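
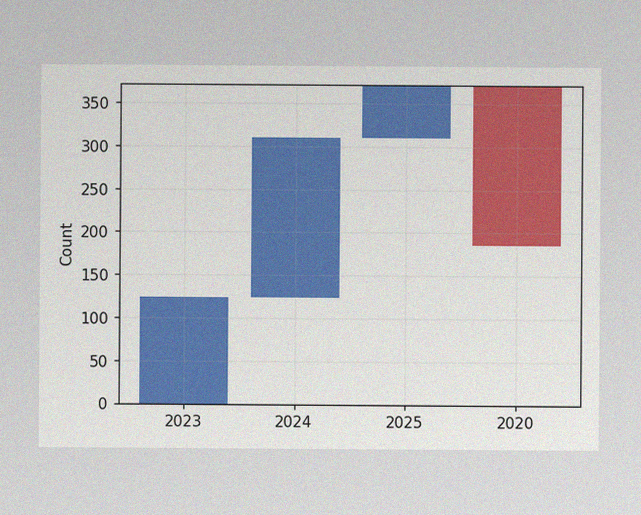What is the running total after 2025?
372

The image has some photo noise and uneven lighting. After 2025 the running total reaches 372.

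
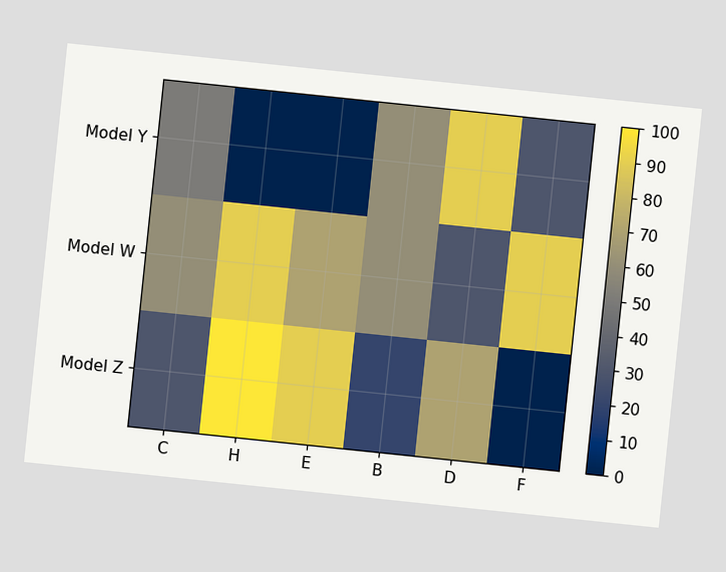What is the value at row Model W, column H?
The chart is tilted about 6° clockwise. Matching cell (Model W, H) against the colorbar gives 90.

90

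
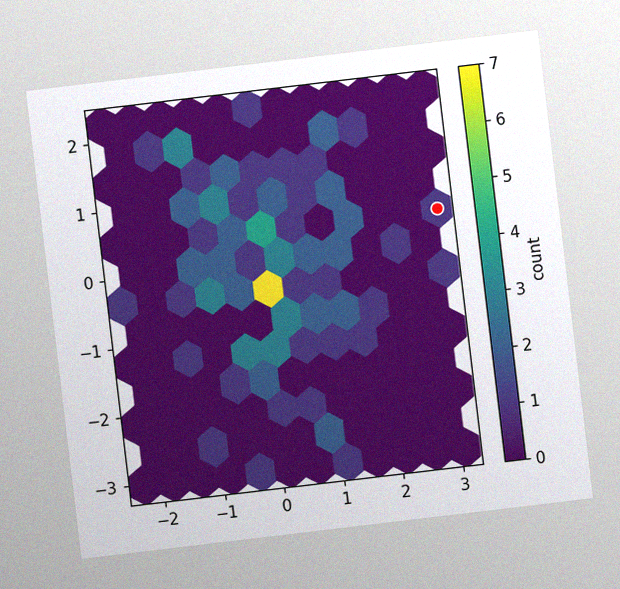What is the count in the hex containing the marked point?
The chart is tilted about 7° counter-clockwise, with some photo noise. The marked hex reads 1 on the colorbar.

1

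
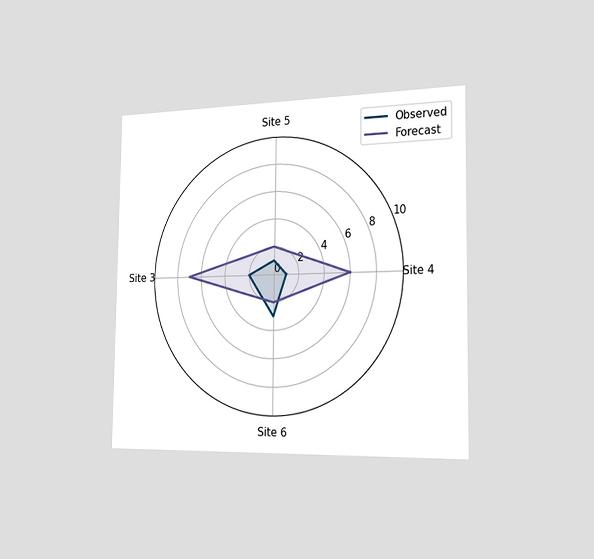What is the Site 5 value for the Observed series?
The chart is viewed slightly from the right. On the Site 5 axis, Observed reaches 1.

1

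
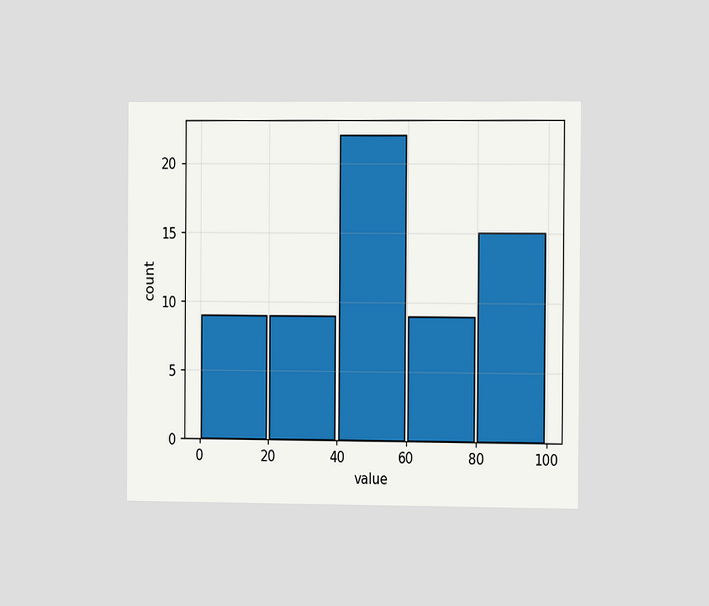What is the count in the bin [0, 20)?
9

The chart is viewed at a slight angle. The [0, 20) bin has height 9.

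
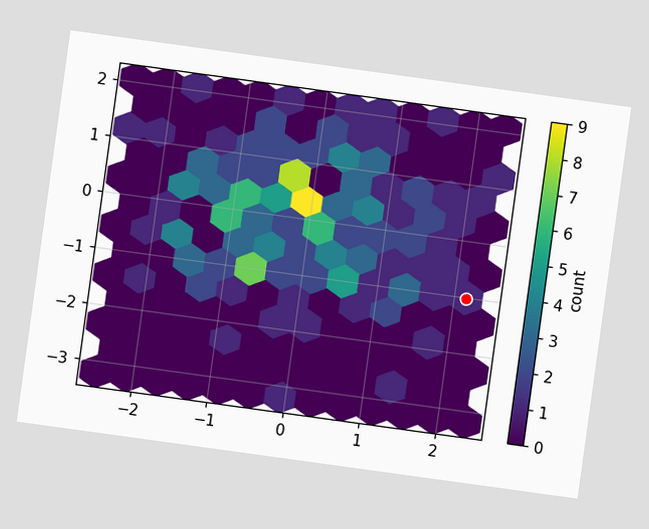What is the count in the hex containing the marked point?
1

The chart is tilted about 8° clockwise. The marked hex reads 1 on the colorbar.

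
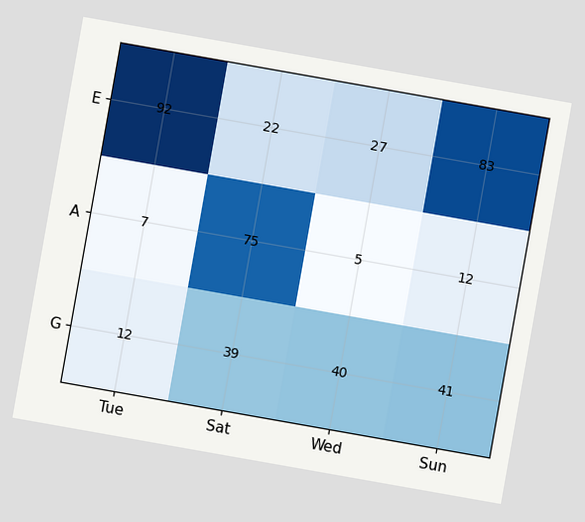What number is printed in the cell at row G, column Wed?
The chart is tilted about 10° clockwise. The (G, Wed) cell reads 40.

40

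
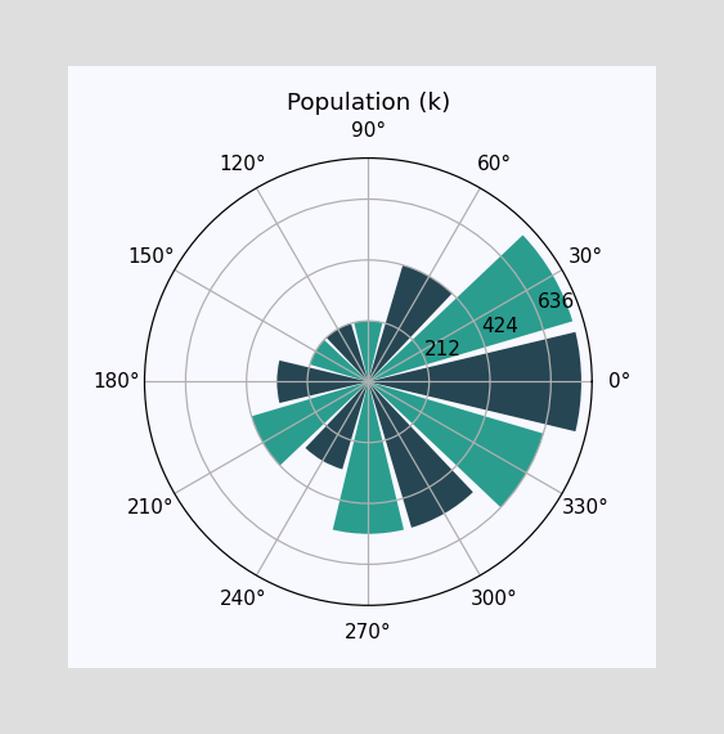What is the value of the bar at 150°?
The bar at 150° reaches 212k on the radial axis.

212k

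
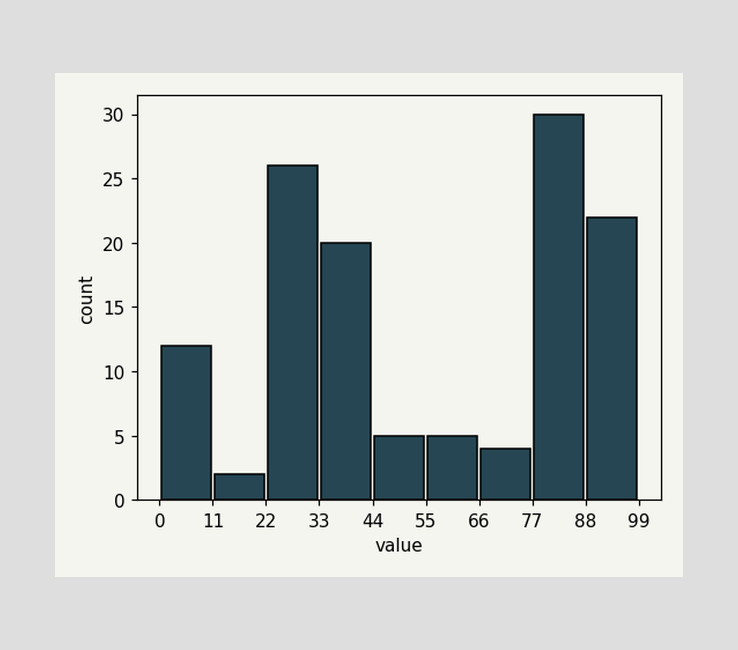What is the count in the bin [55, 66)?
The [55, 66) bin has height 5.

5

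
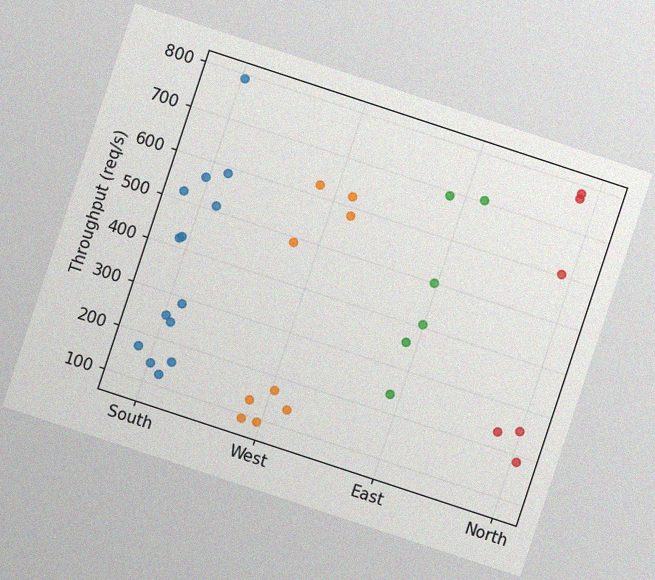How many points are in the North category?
6

The chart is tilted about 18° clockwise, with some photo noise. Counting the markers in the North column gives 6.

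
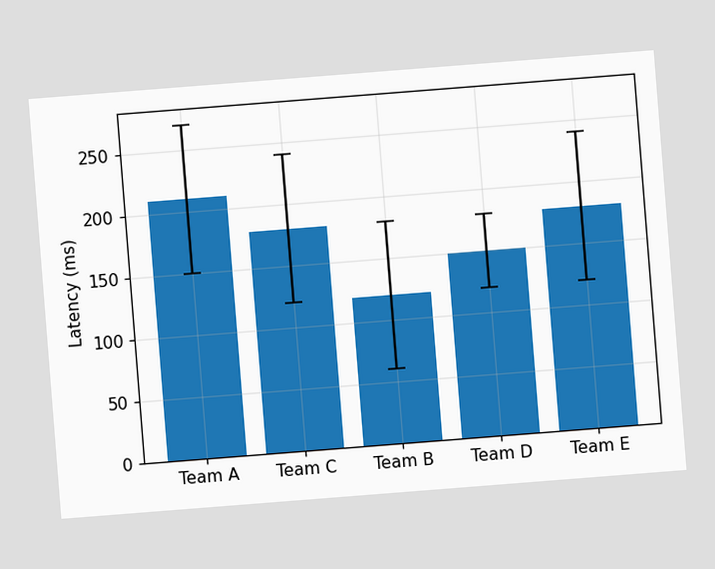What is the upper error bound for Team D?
The chart is tilted about 4° counter-clockwise. The Team D bar's upper whisker reaches 180ms.

180ms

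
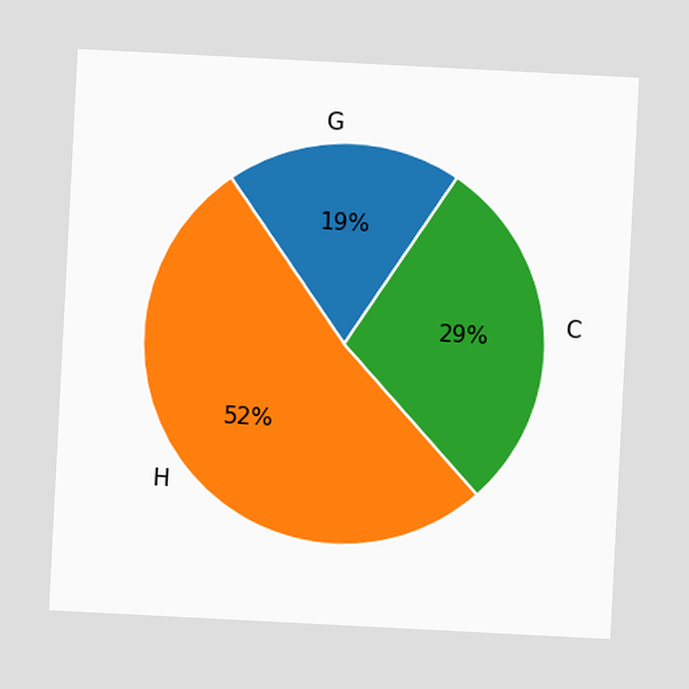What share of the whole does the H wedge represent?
52%

The chart is tilted about 3° clockwise. The H slice takes up 52% of the pie.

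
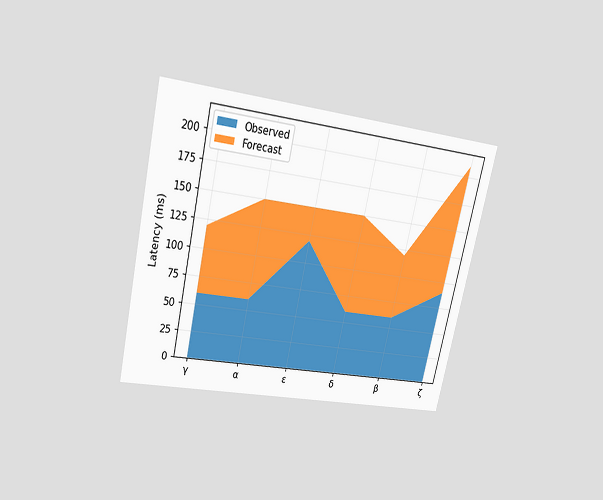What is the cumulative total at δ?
150ms

The chart is tilted about 13° clockwise and viewed slightly from above. The stacked total at δ reaches 150ms.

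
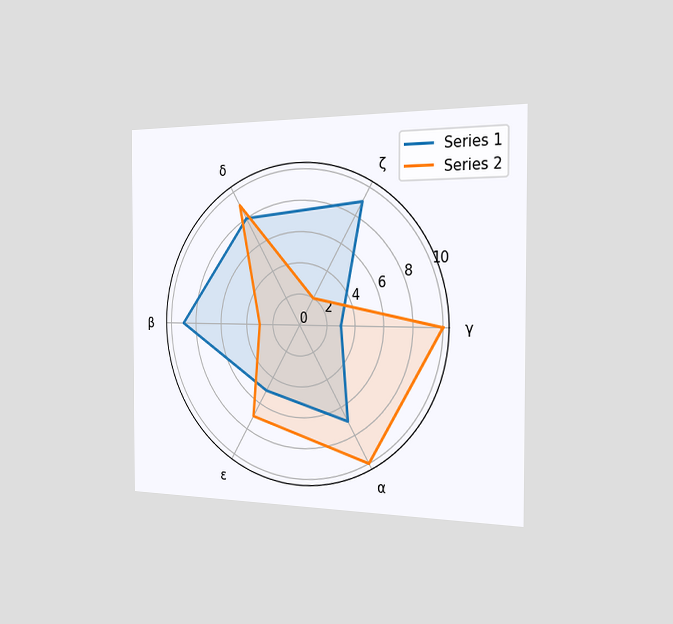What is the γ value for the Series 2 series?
10

The chart is viewed slightly from the right. On the γ axis, Series 2 reaches 10.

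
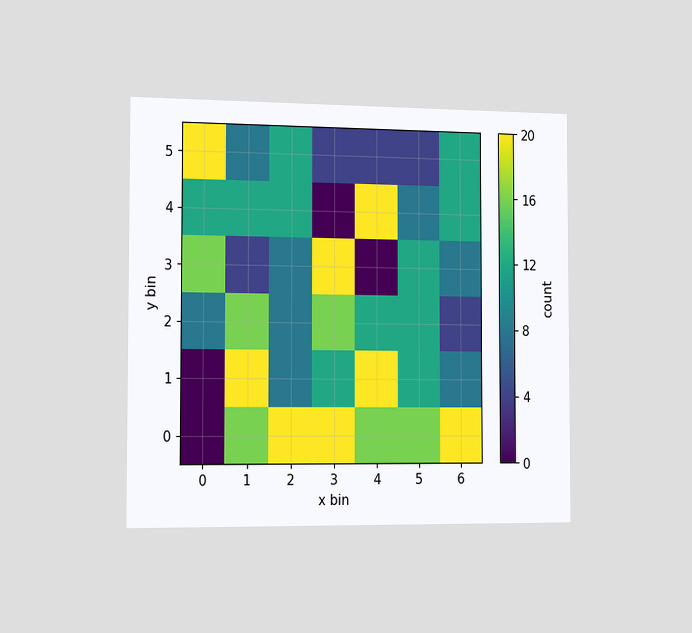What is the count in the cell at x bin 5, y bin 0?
16

The chart is viewed slightly from the left. Matching the cell (5, 0) against the colorbar gives 16.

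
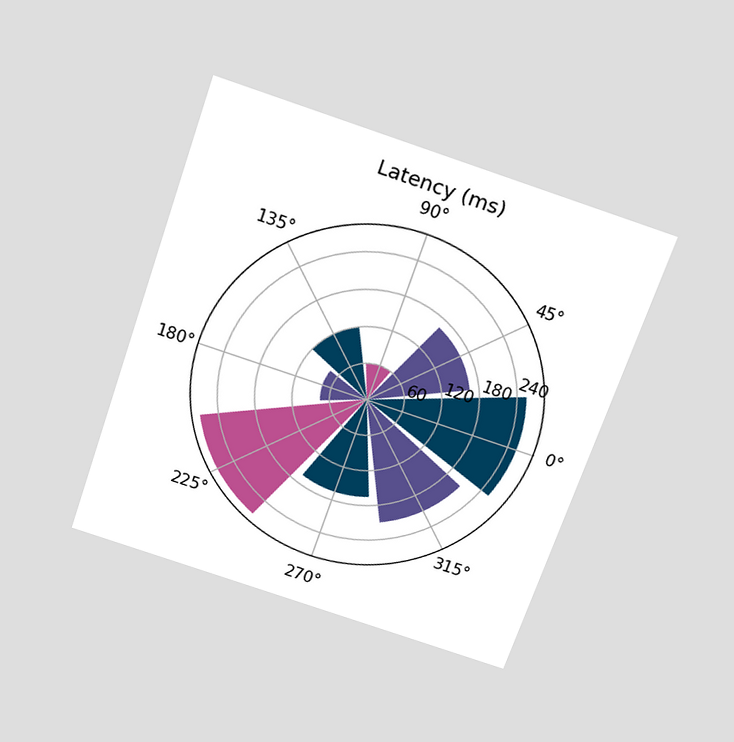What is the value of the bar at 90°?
The chart is tilted about 19° clockwise and viewed slightly from above. The bar at 90° reaches 60ms on the radial axis.

60ms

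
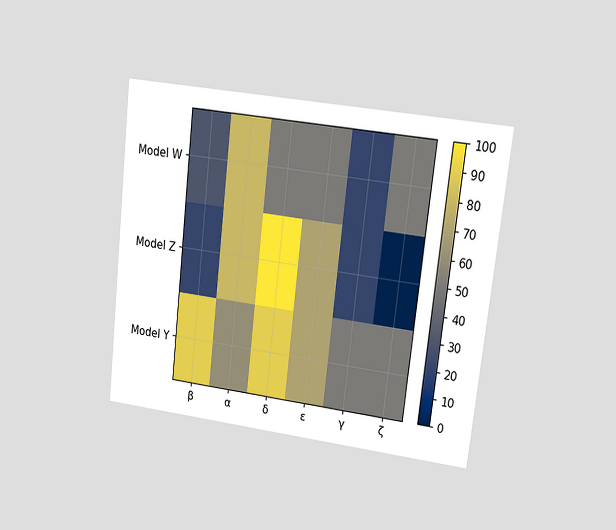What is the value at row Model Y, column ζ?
The chart is tilted about 7° clockwise and viewed at a slight angle. Matching cell (Model Y, ζ) against the colorbar gives 50.

50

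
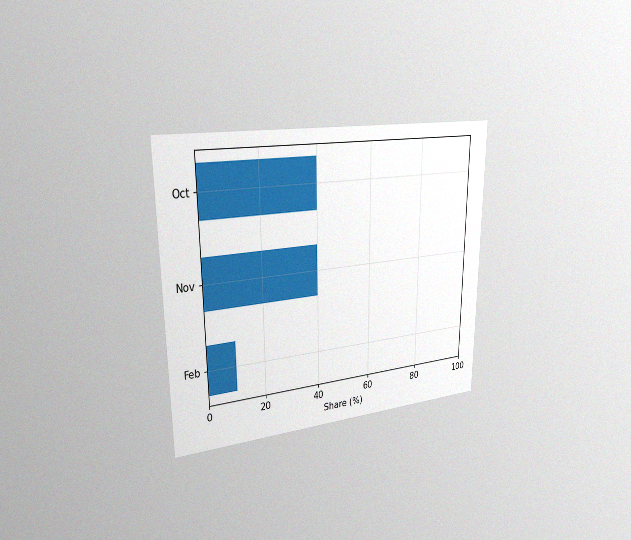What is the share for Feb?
10%

The chart is viewed slightly from the left, with some photo noise. Reading along the chart's x-axis, the Feb bar reaches 10%.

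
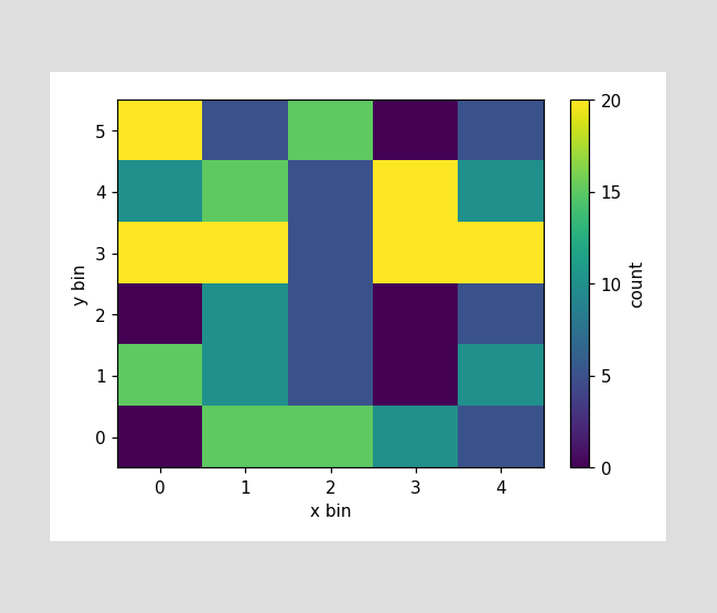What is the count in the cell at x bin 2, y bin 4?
5

Matching the cell (2, 4) against the colorbar gives 5.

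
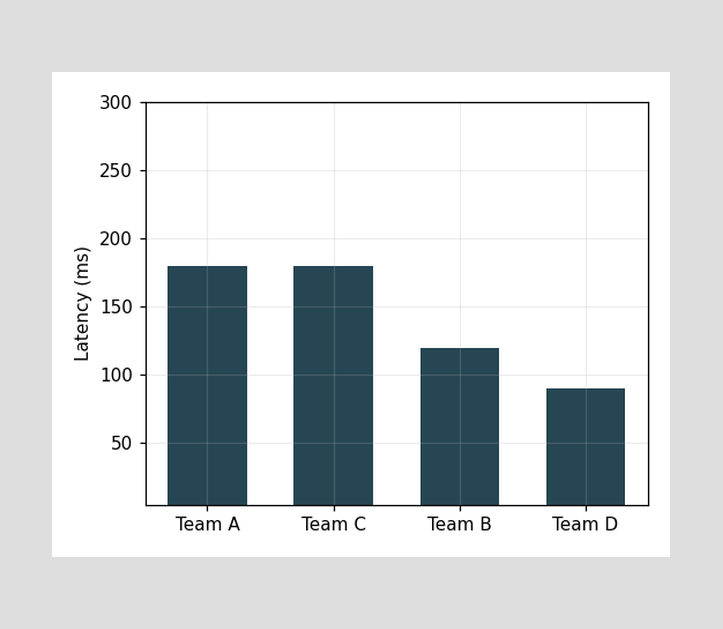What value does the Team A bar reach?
Reading along the chart's y-axis, the Team A bar reaches 180ms.

180ms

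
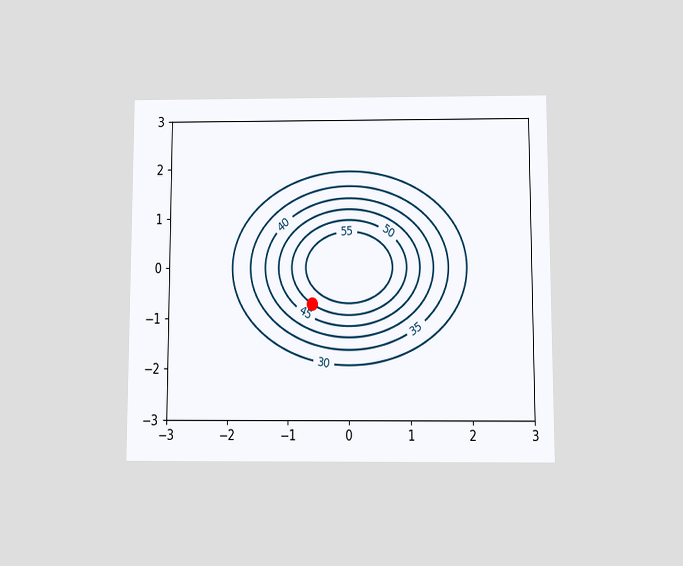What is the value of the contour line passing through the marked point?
The chart is viewed slightly from below. The marked point sits on the contour labelled 50.

50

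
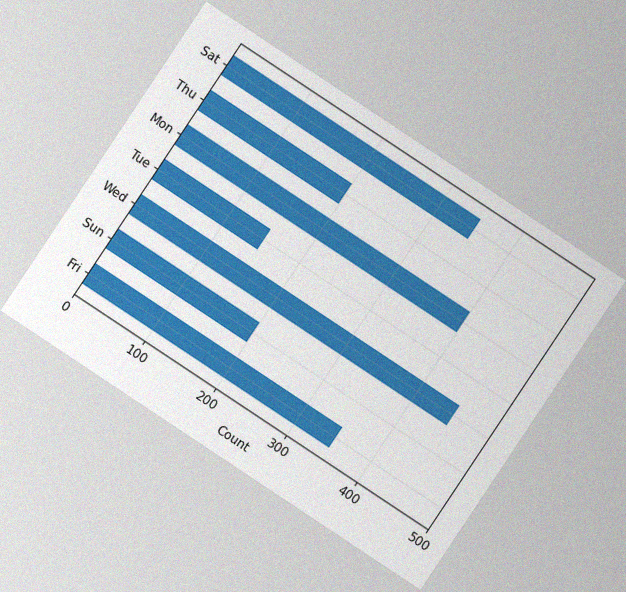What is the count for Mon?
400

The chart is tilted about 34° clockwise, with some photo noise. Reading along the chart's x-axis, the Mon bar reaches 400.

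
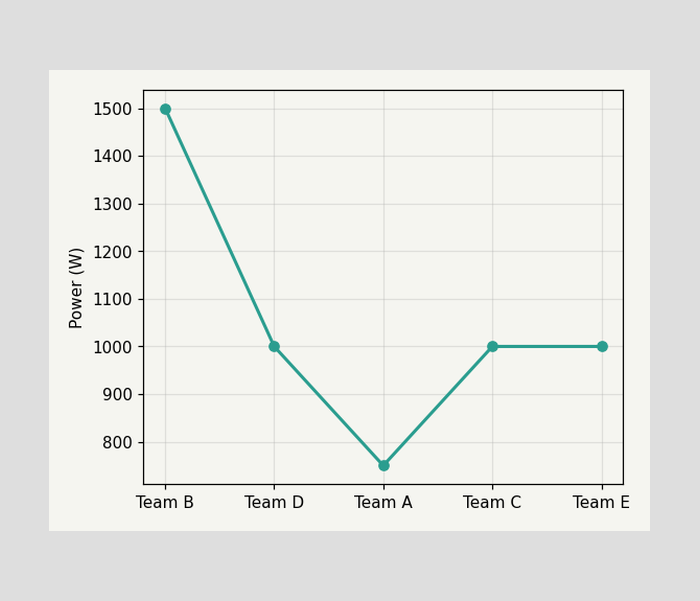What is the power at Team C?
1000W

At Team C, the line is at 1000W.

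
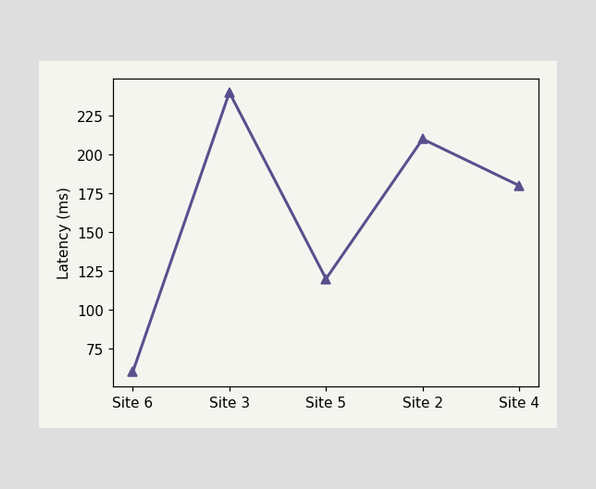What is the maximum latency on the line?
The highest point is at Site 3, and reading across to the y-axis gives 240ms.

240ms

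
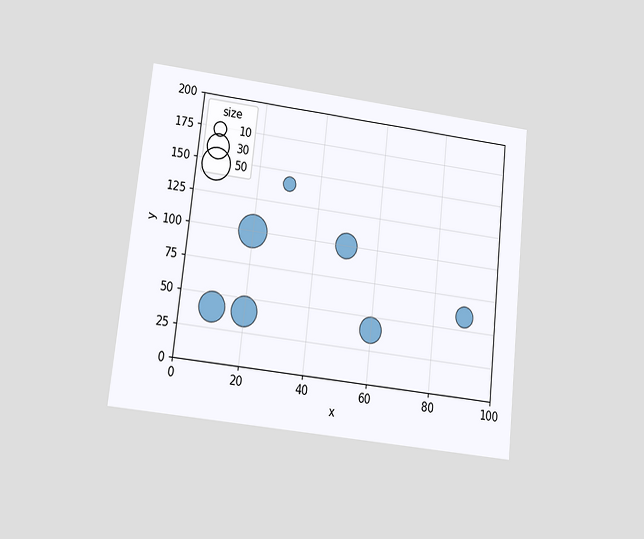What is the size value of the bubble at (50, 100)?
30

The chart is tilted about 6° clockwise and viewed at a slight angle. Matching the bubble at (50, 100) against the size legend gives 30.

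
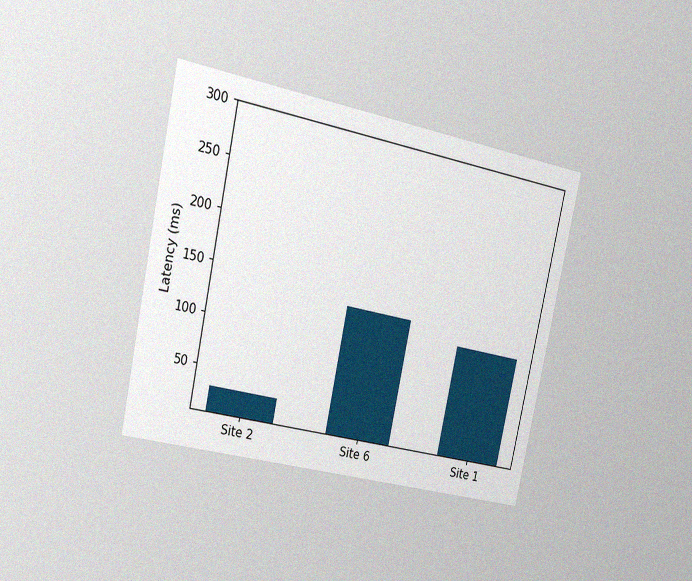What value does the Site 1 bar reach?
The chart is tilted about 12° clockwise and viewed at a slight angle, with some photo noise. Reading along the chart's y-axis, the Site 1 bar reaches 120ms.

120ms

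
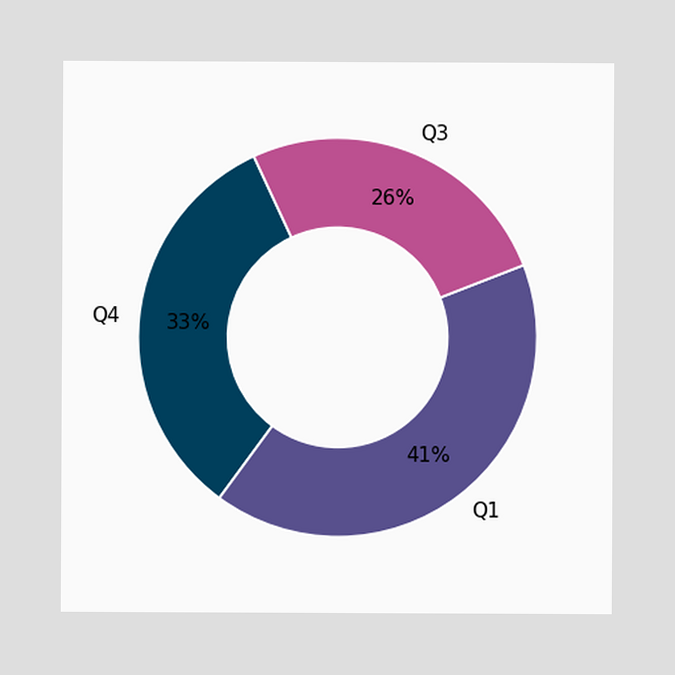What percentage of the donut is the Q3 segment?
26%

The Q3 segment takes up 26% of the ring.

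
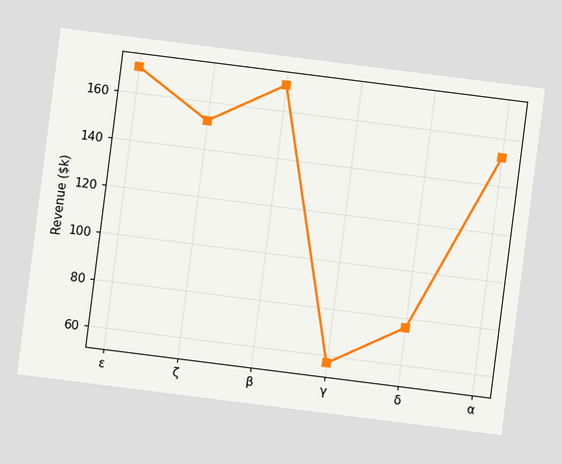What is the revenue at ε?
The chart is tilted about 7° clockwise. At ε, the line is at $171k.

$171k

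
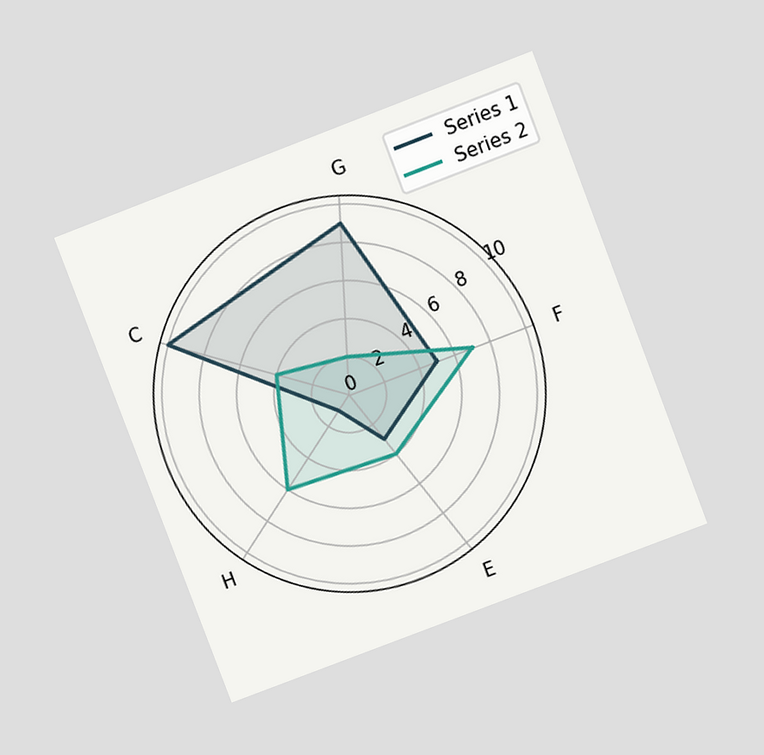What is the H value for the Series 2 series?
6

The chart is tilted about 21° counter-clockwise and viewed at a slight angle. On the H axis, Series 2 reaches 6.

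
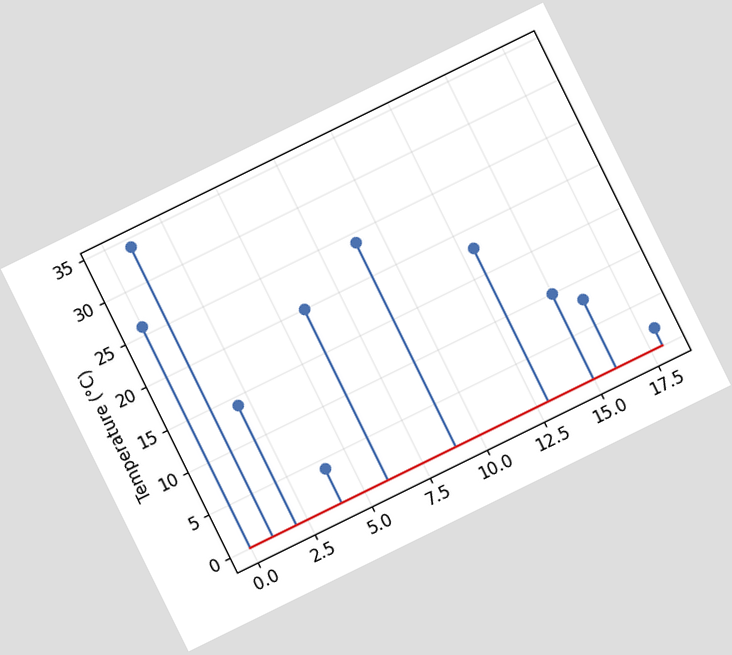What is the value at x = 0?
The chart is tilted about 26° counter-clockwise. The stem at x=0 reaches 26°C.

26°C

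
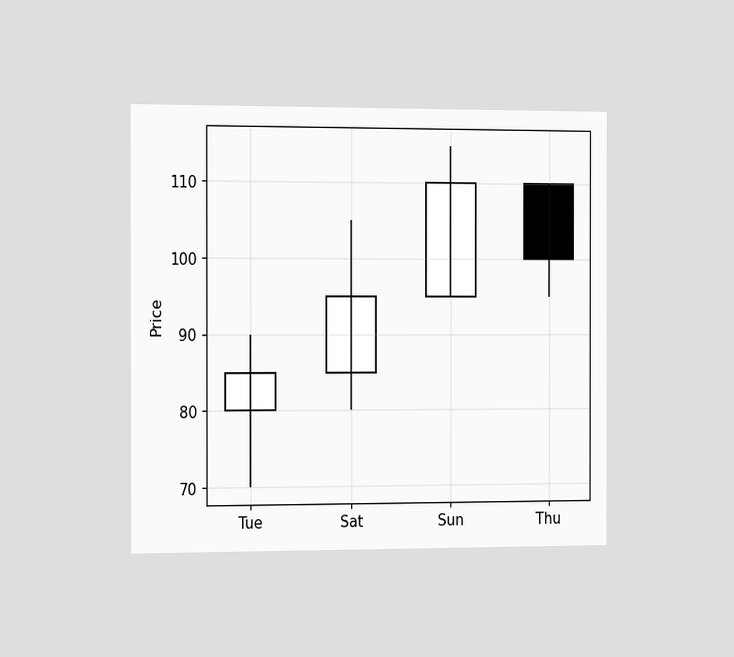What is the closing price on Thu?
The chart is viewed slightly from the left. The Thu candle closes at 100.

100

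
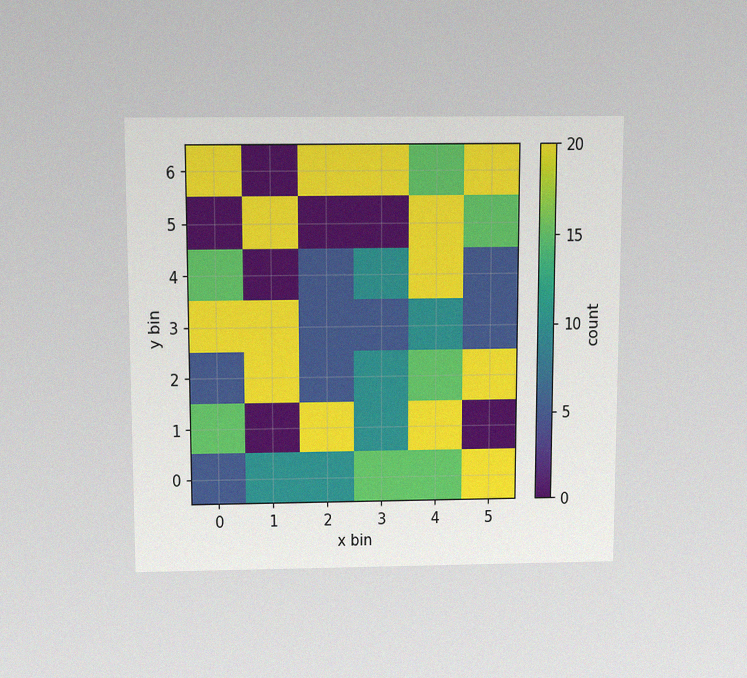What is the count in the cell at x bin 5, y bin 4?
5

The chart is viewed slightly from above, with some photo noise. Matching the cell (5, 4) against the colorbar gives 5.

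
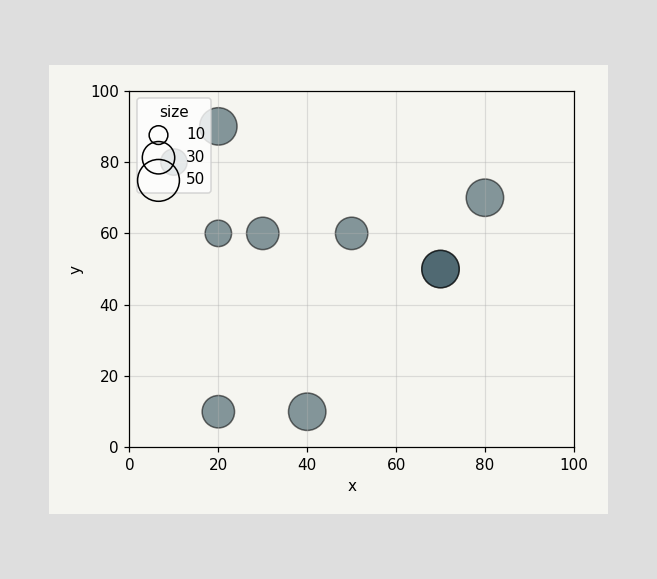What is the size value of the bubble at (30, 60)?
30

Matching the bubble at (30, 60) against the size legend gives 30.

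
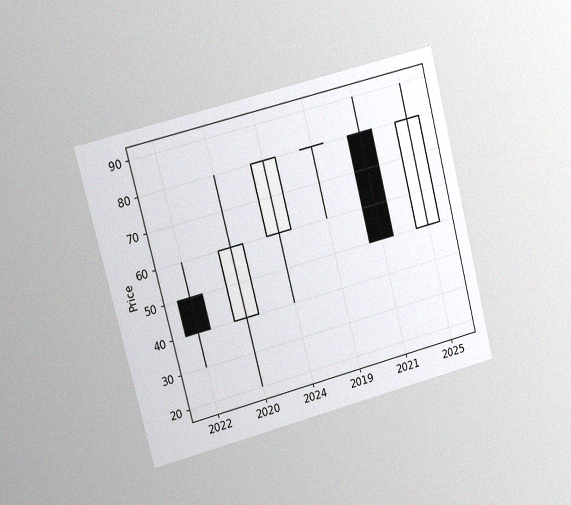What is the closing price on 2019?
80

The chart is tilted about 14° counter-clockwise and viewed at a slight angle, with some photo noise. The 2019 candle closes at 80.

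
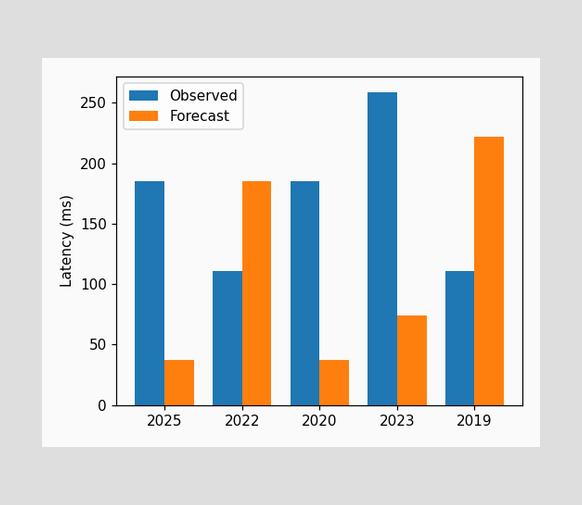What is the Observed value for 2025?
185ms

The Observed bar at 2025 reaches 185ms on the y-axis.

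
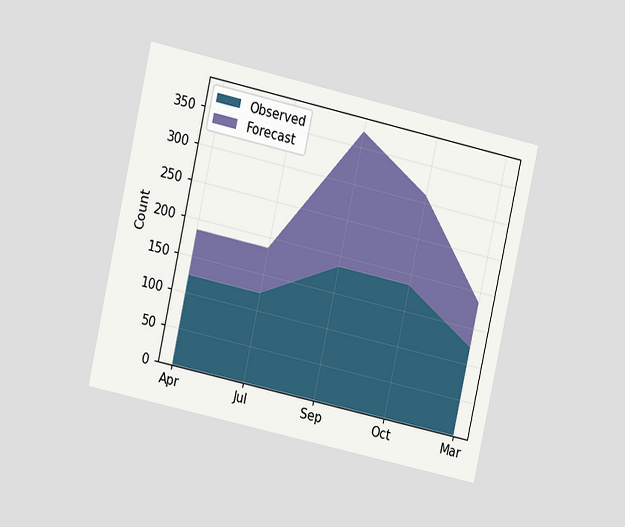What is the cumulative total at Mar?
186

The chart is tilted about 12° clockwise and viewed at a slight angle. The stacked total at Mar reaches 186.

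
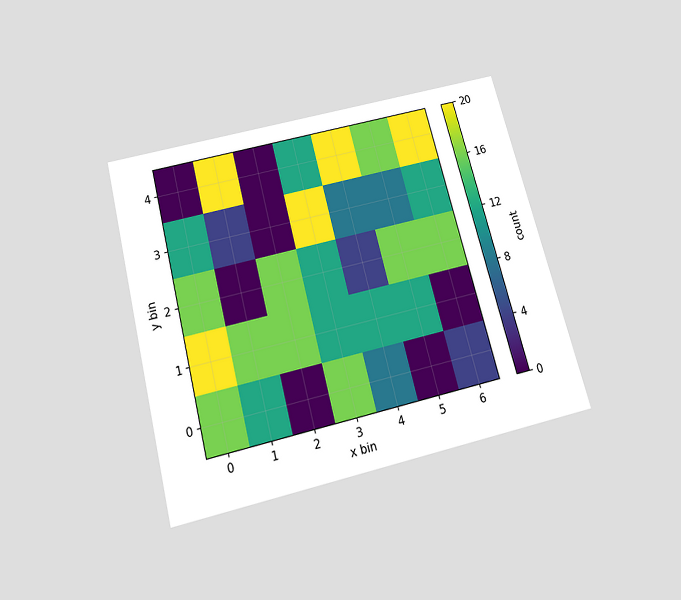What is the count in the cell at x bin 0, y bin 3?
12

The chart is tilted about 14° counter-clockwise and viewed slightly from below. Matching the cell (0, 3) against the colorbar gives 12.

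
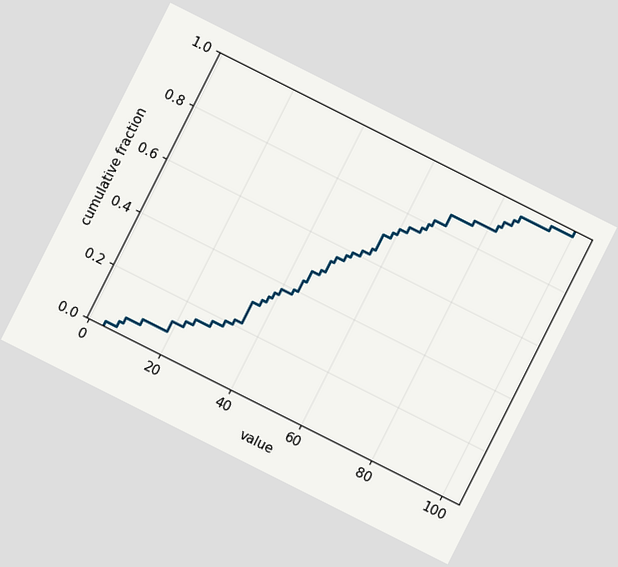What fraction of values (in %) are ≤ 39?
The chart is tilted about 27° clockwise. At x=39 the ECDF step is at 36%.

36%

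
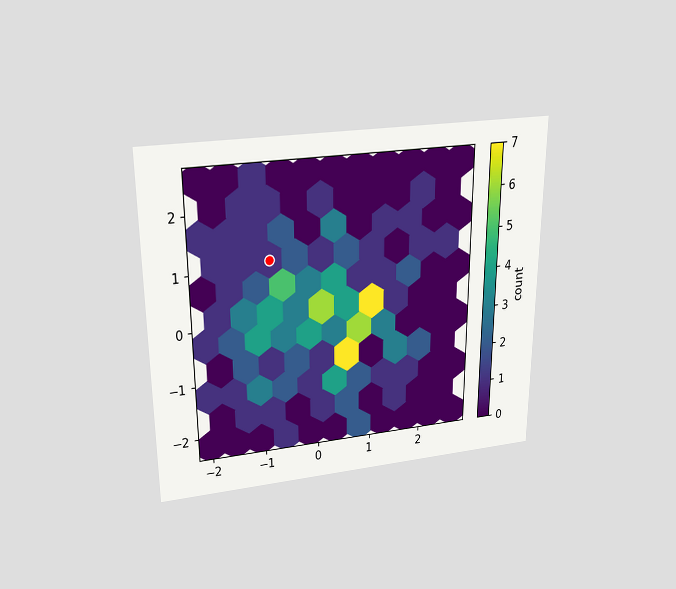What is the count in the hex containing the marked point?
The chart is viewed slightly from above. The marked hex reads 1 on the colorbar.

1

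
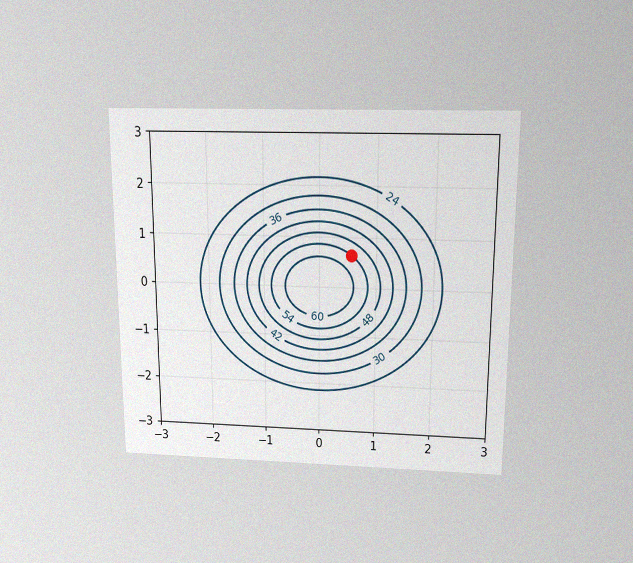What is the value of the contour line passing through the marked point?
54

The chart is viewed slightly from above, with some photo noise. The marked point sits on the contour labelled 54.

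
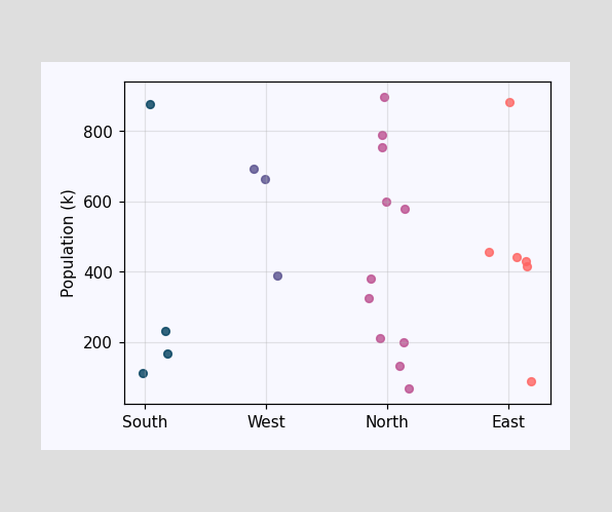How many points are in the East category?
6

Counting the markers in the East column gives 6.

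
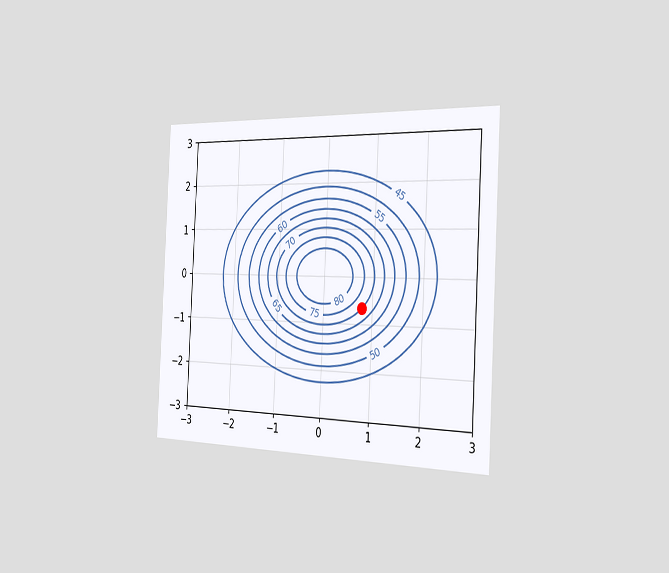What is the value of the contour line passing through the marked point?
The chart is tilted about 3° clockwise and viewed slightly from the right. The marked point sits on the contour labelled 70.

70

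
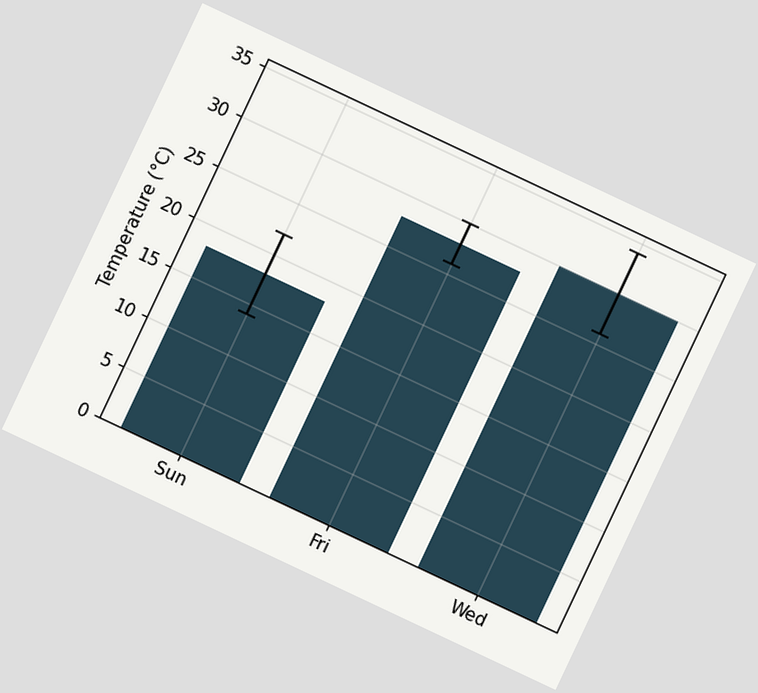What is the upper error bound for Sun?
22°C

The chart is tilted about 25° clockwise. The Sun bar's upper whisker reaches 22°C.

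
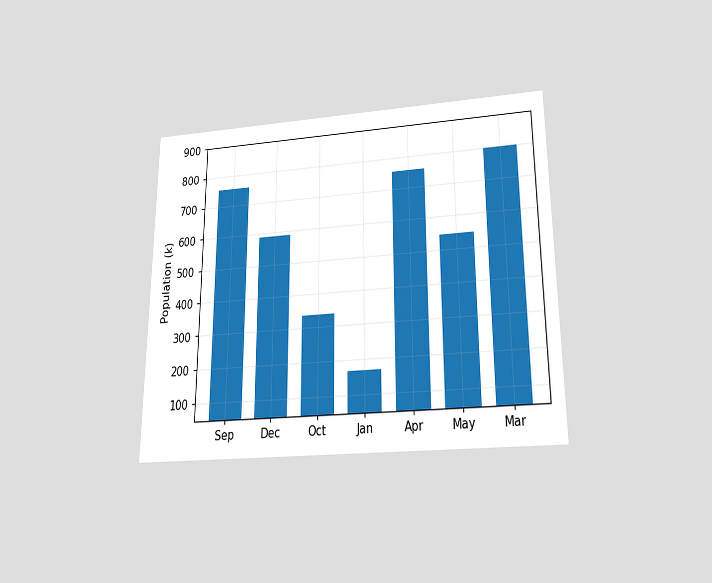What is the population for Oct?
336k

The chart is viewed slightly from below. Reading along the chart's y-axis, the Oct bar reaches 336k.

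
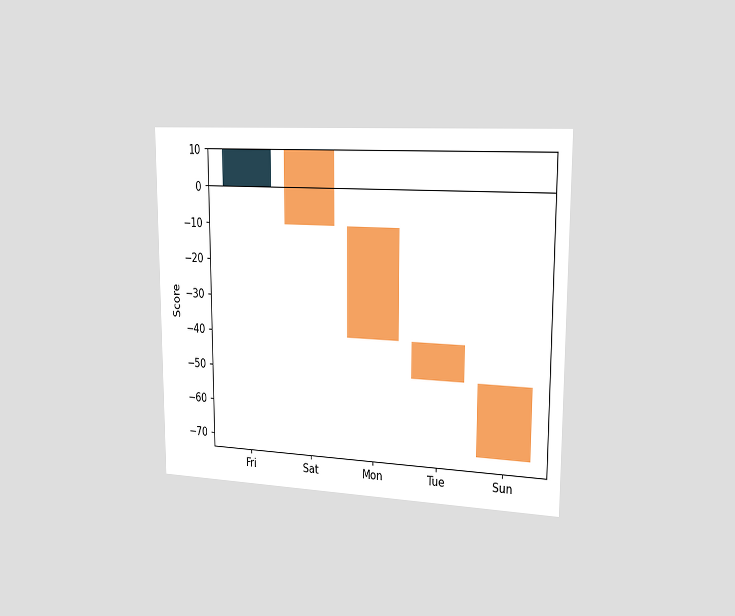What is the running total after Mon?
-40

The chart is viewed slightly from the right. After Mon the running total reaches -40.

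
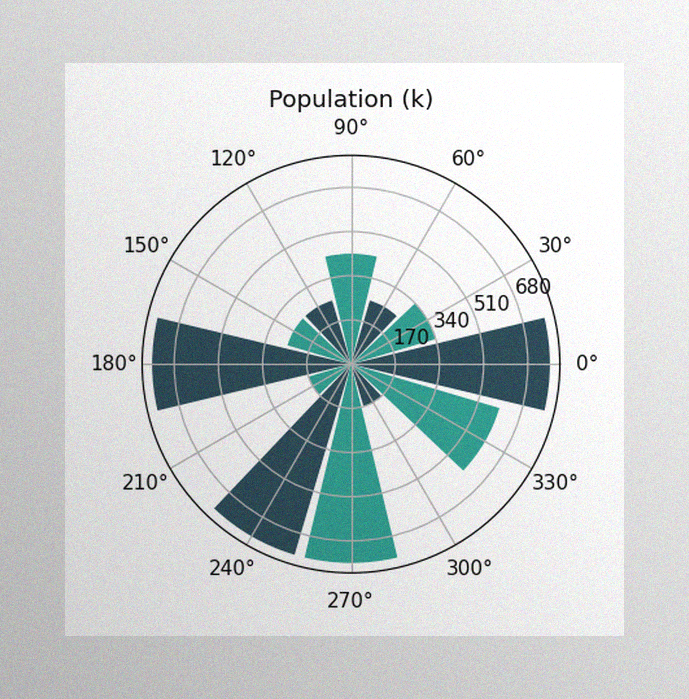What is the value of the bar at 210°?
170k

The image has some photo noise and uneven lighting. The bar at 210° reaches 170k on the radial axis.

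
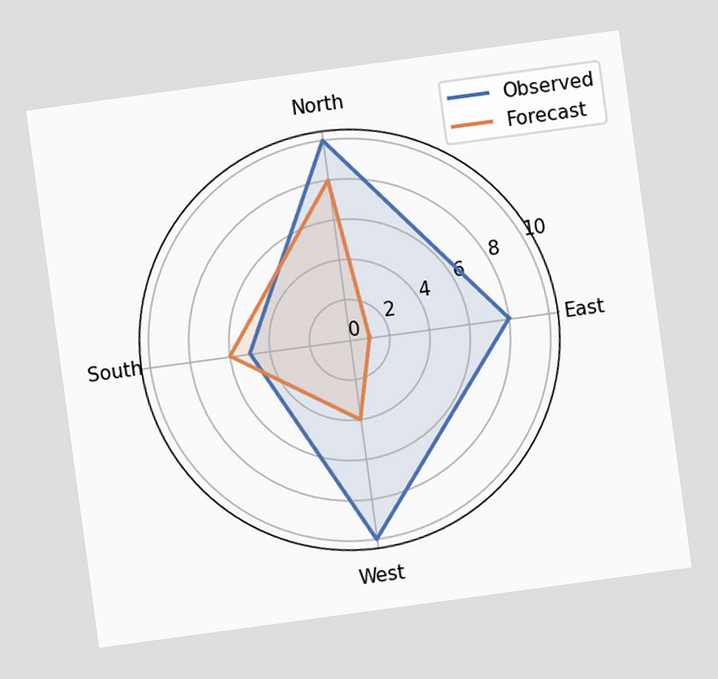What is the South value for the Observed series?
The chart is tilted about 8° counter-clockwise. On the South axis, Observed reaches 5.

5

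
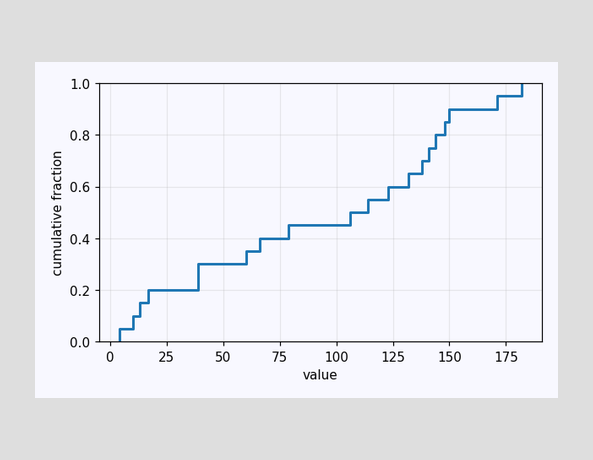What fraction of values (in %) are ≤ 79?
At x=79 the ECDF step is at 45%.

45%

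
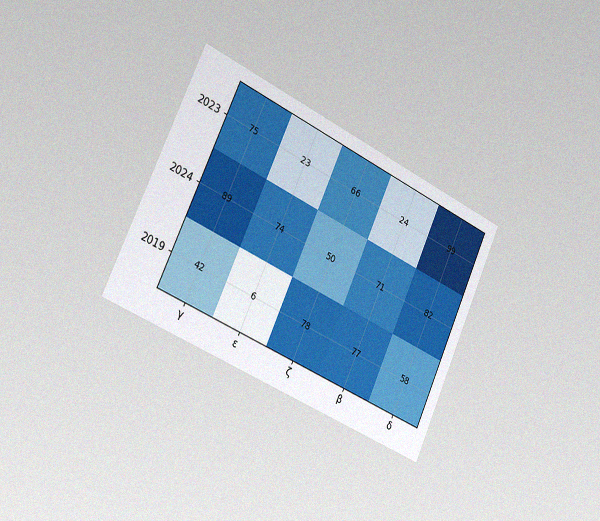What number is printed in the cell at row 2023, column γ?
75

The chart is tilted about 25° clockwise and viewed slightly from the left, with some photo noise. The (2023, γ) cell reads 75.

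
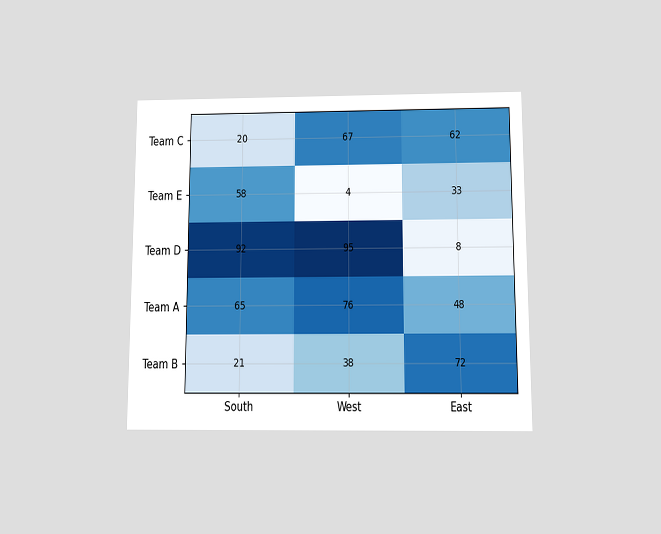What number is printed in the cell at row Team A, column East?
48

The chart is viewed slightly from below. The (Team A, East) cell reads 48.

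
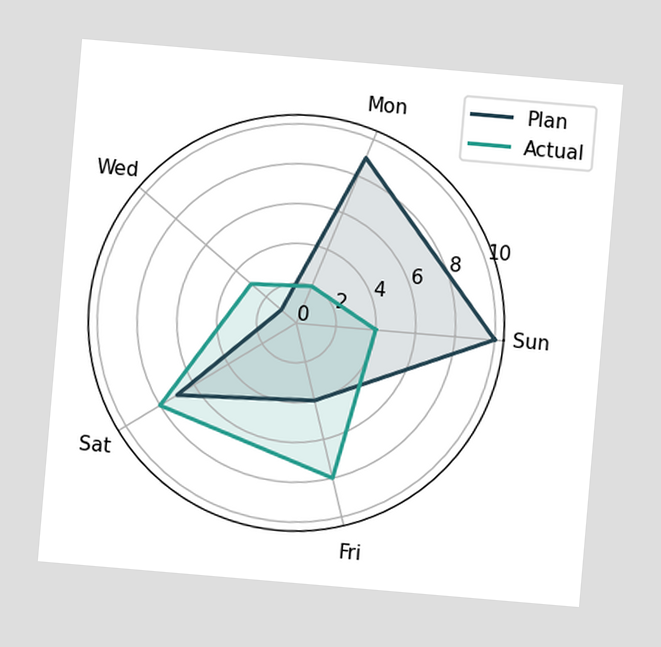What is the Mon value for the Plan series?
9

The chart is tilted about 5° clockwise. On the Mon axis, Plan reaches 9.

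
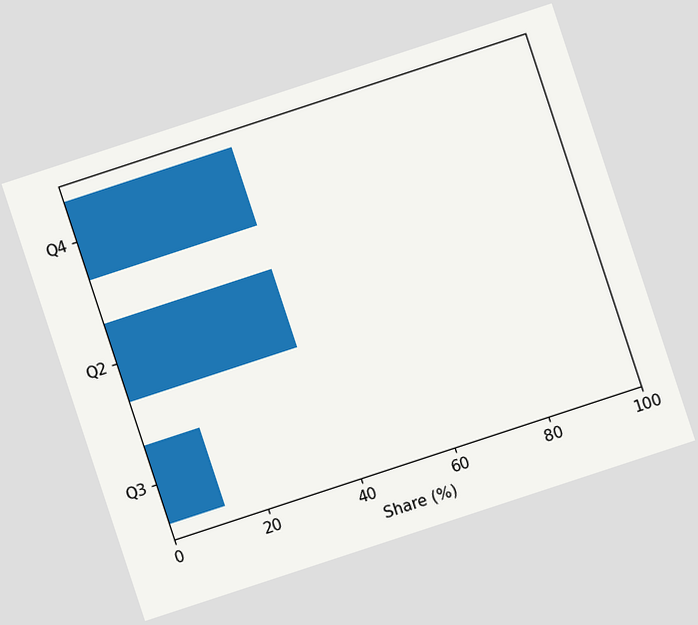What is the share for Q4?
The chart is tilted about 18° counter-clockwise. Reading along the chart's x-axis, the Q4 bar reaches 36%.

36%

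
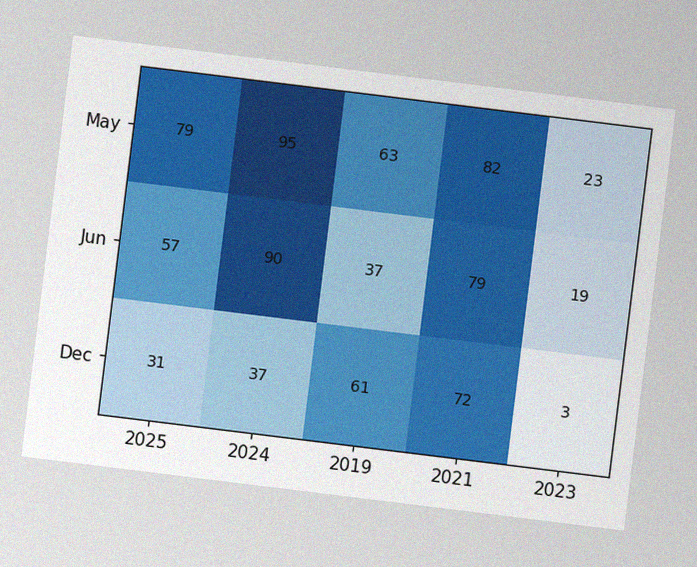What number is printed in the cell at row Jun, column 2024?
90

The chart is tilted about 7° clockwise, with some photo noise. The (Jun, 2024) cell reads 90.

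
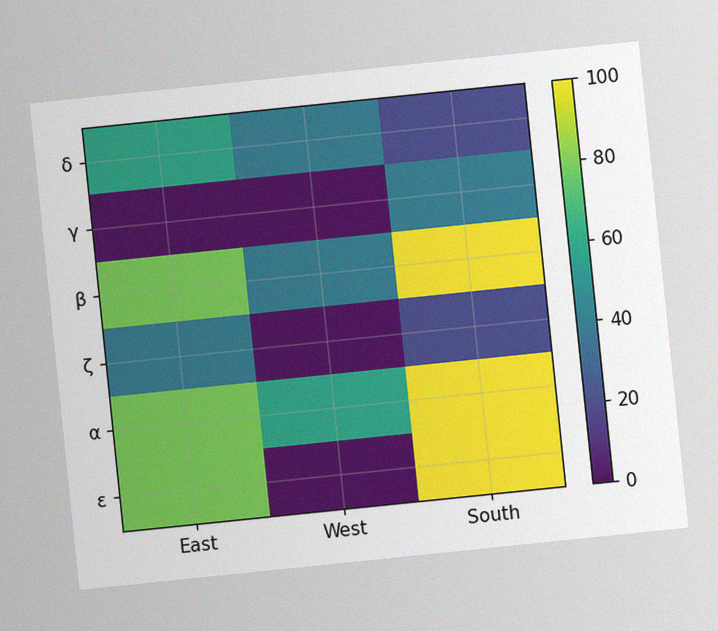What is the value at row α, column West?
60

The chart is tilted about 6° counter-clockwise, with some photo noise. Matching cell (α, West) against the colorbar gives 60.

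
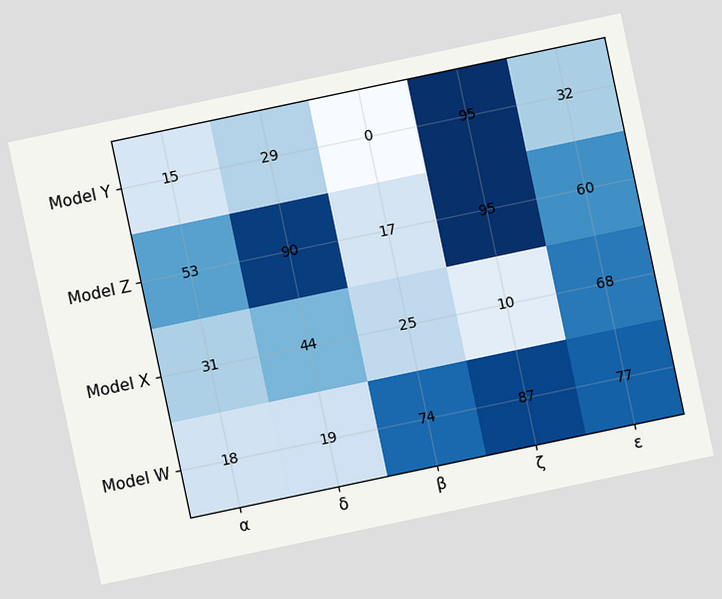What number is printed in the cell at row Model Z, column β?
17

The chart is tilted about 12° counter-clockwise. The (Model Z, β) cell reads 17.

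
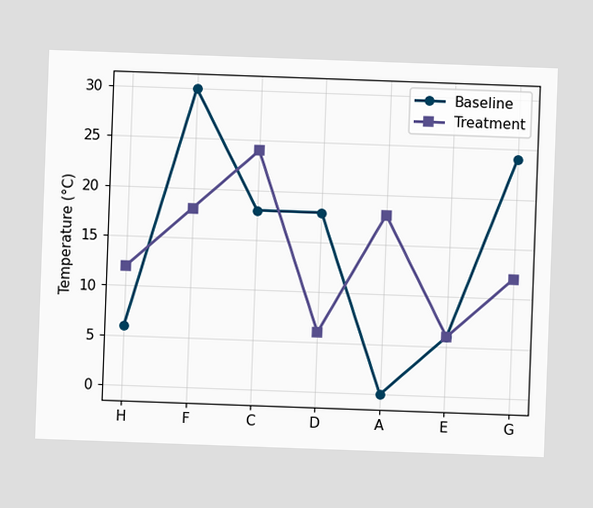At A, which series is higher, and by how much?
Treatment, by 18°C

The chart is tilted about 2° clockwise. At A, Treatment sits above the other line by 18°C.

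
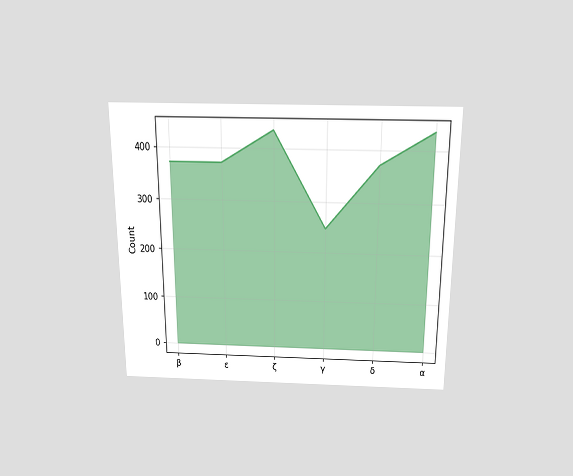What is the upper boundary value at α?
The chart is viewed slightly from above. At α the upper boundary is at 434.

434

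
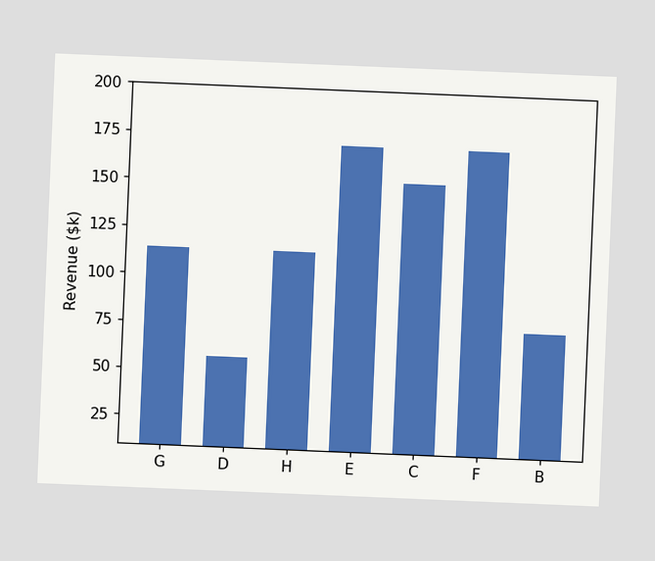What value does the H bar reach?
The chart is tilted about 2° clockwise. Reading along the chart's y-axis, the H bar reaches $114k.

$114k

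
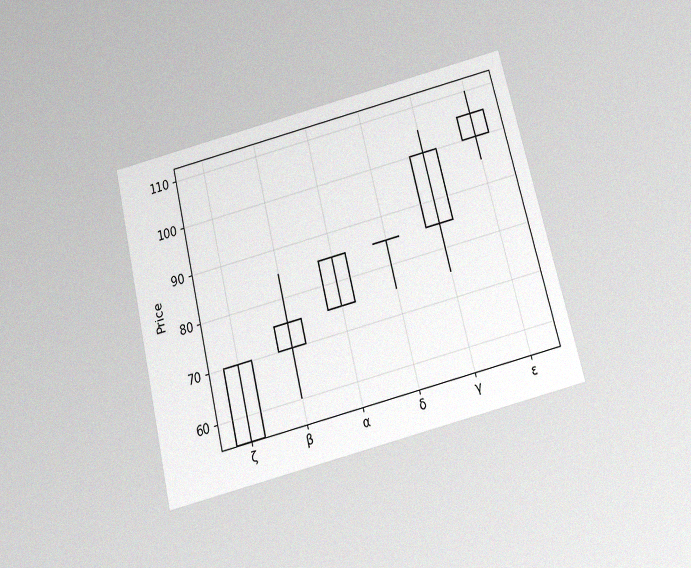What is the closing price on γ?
The chart is tilted about 14° counter-clockwise and viewed slightly from below, with some photo noise. The γ candle closes at 100.

100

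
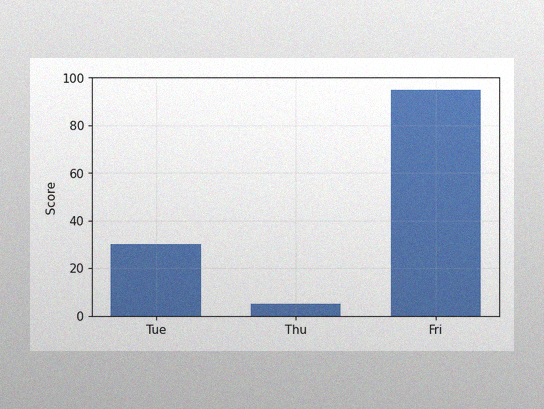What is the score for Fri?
95

The image has some photo noise and uneven lighting. Reading along the chart's y-axis, the Fri bar reaches 95.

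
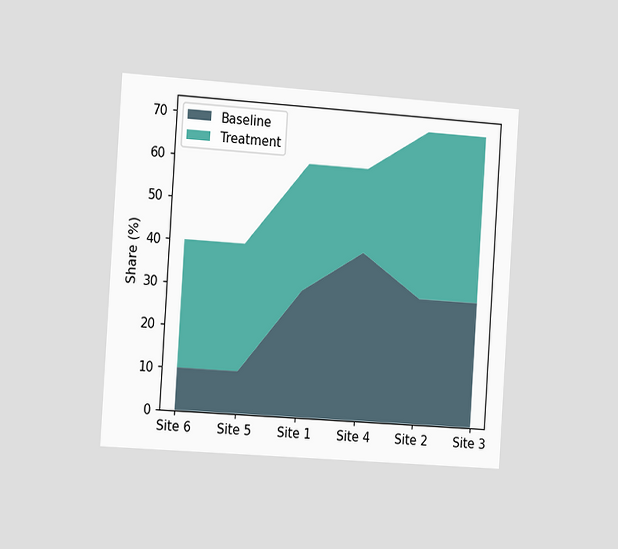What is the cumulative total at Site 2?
70%

The chart is tilted about 4° clockwise and viewed slightly from the left. The stacked total at Site 2 reaches 70%.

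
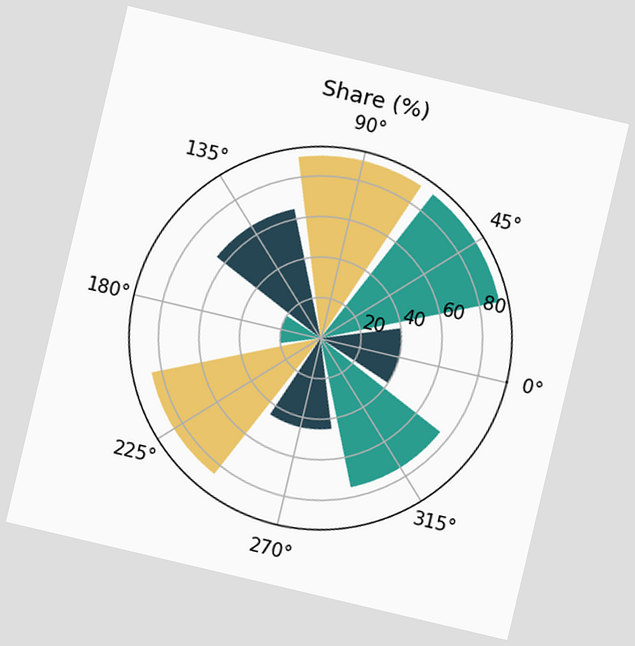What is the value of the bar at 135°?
65%

The chart is tilted about 13° clockwise. The bar at 135° reaches 65% on the radial axis.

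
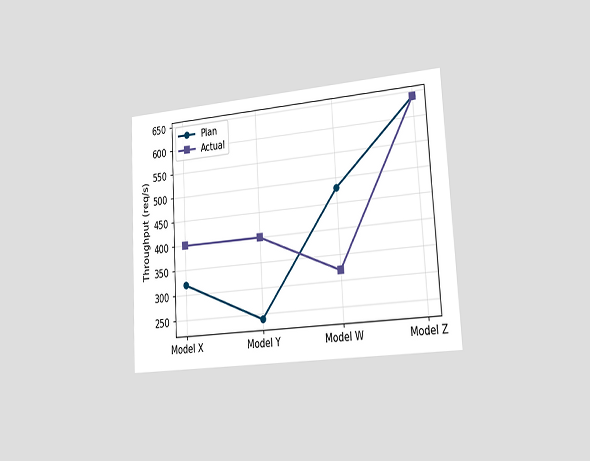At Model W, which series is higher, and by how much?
Plan, by 160req/s

The chart is tilted about 3° counter-clockwise and viewed slightly from the right. At Model W, Plan sits above the other line by 160req/s.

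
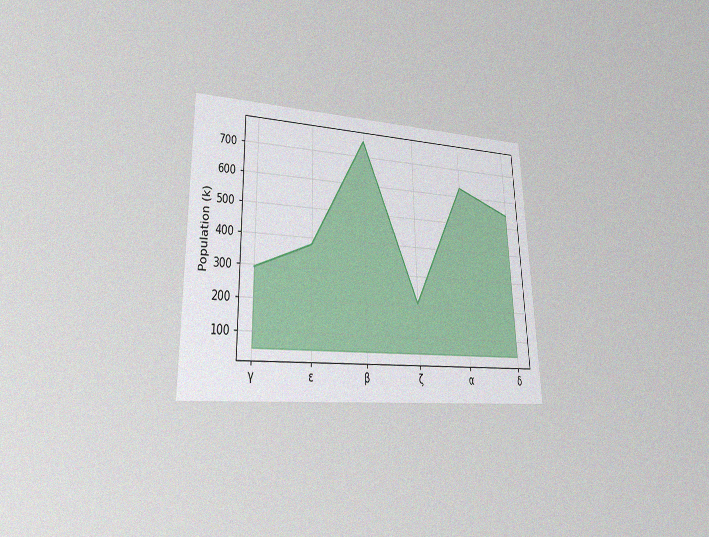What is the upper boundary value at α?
630k

The chart is viewed at a slight angle, with some photo noise. At α the upper boundary is at 630k.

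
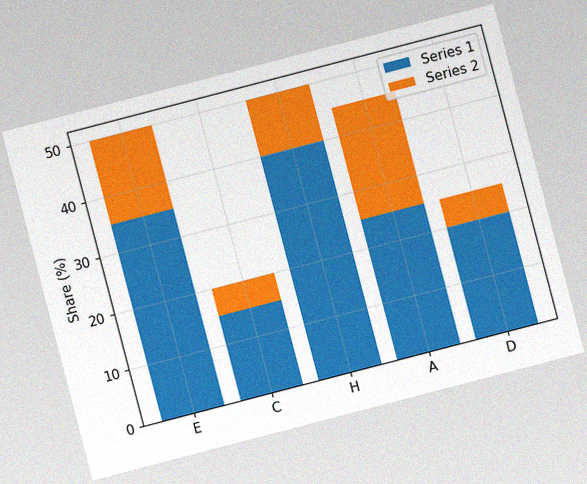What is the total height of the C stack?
20%

The chart is tilted about 15° counter-clockwise, with some photo noise. The C stack's top reaches 20% on the y-axis.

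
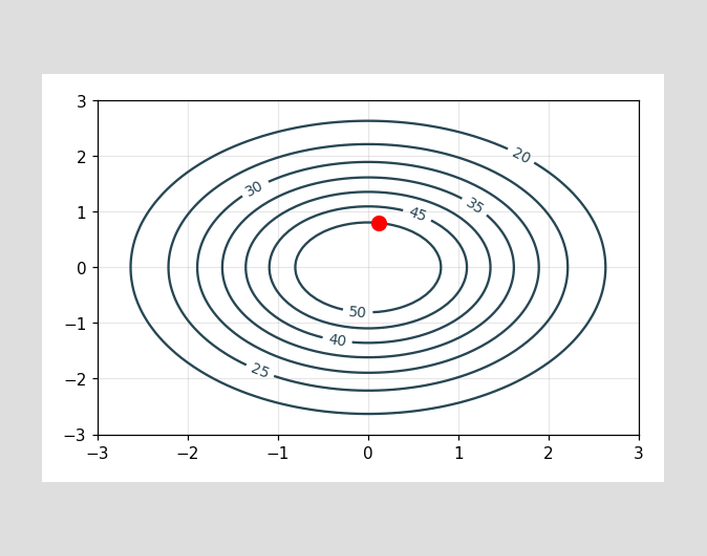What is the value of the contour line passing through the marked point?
The marked point sits on the contour labelled 50.

50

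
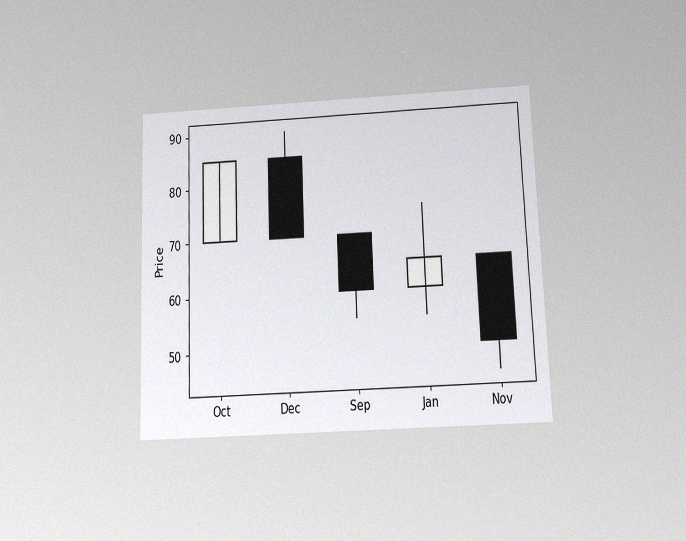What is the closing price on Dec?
70

The chart is tilted about 2° counter-clockwise and viewed slightly from below, with some photo noise. The Dec candle closes at 70.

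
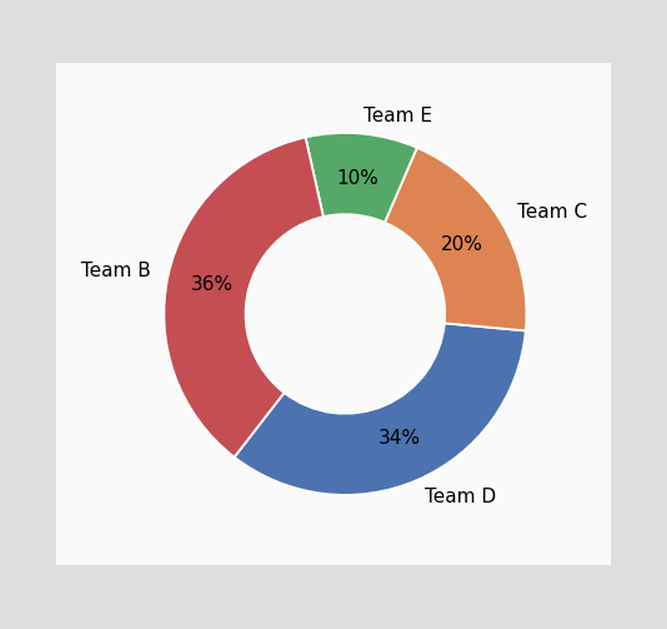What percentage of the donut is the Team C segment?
The Team C segment takes up 20% of the ring.

20%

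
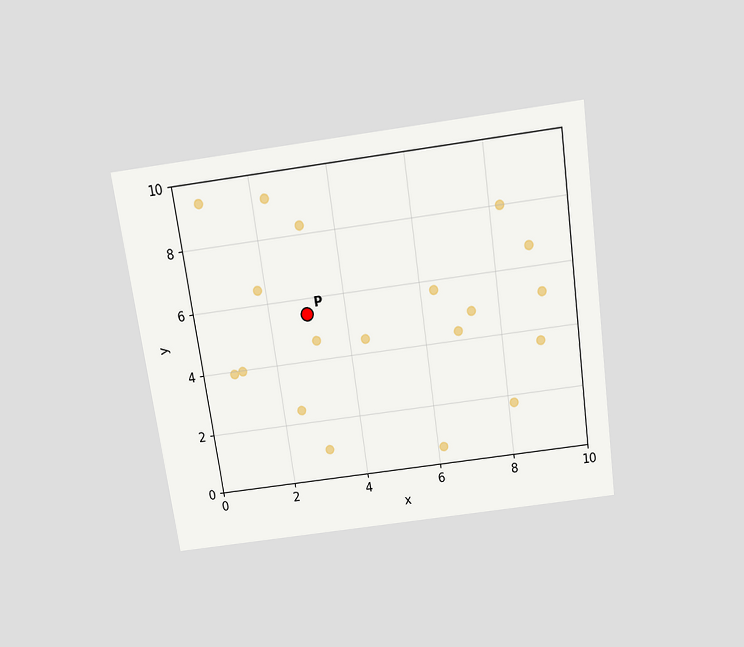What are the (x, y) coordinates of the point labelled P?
(3, 5.5)

The chart is tilted about 8° counter-clockwise and viewed slightly from above. Following the gridlines from P to each axis, P sits at (3, 5.5).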